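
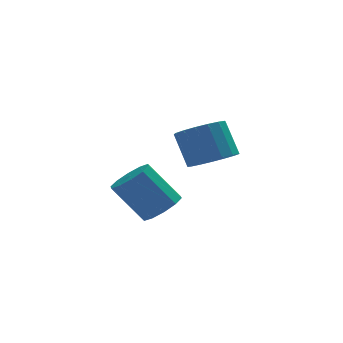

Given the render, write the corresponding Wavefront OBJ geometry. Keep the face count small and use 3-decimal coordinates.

v 1.77 0.673 1.722
v 2.32 0.004 2.242
v 1.959 0.778 3.618
v 1.41 1.447 3.098
v 2.637 0.351 2.129
v 2.276 1.126 3.506
v 2.755 0.772 1.923
v 2.394 1.547 3.3
v 2.647 1.171 1.671
v 2.287 1.945 3.048
v 2.339 1.455 1.431
v 1.979 2.229 2.807
v 1.901 1.56 1.257
v 1.54 2.334 2.633
v 1.432 1.462 1.189
v 1.072 2.236 2.566
v 1.041 1.183 1.244
v 0.681 1.957 2.621
v 0.817 0.787 1.408
v 0.457 1.561 2.785
v 0.811 0.365 1.644
v 0.451 1.14 3.02
v 1.025 0.014 1.898
v 0.665 0.788 3.274
v 1.41 -0.187 2.111
v 1.05 0.588 3.488
v 1.877 -0.19 2.235
v 1.517 0.584 3.612
v -0.795 -2.818 1.073
v -0.103 -2.504 1.475
v -1.152 -2.029 2.91
v -1.845 -2.342 2.507
v -0.318 -2.112 1.188
v -1.367 -1.636 2.623
v -0.715 -1.989 0.857
v -1.764 -1.514 2.292
v -1.143 -2.183 0.608
v -2.192 -1.707 2.043
v -1.438 -2.619 0.537
v -2.487 -2.143 1.972
v -1.488 -3.131 0.67
v -2.537 -2.656 2.105
v -1.273 -3.524 0.957
v -2.322 -3.048 2.392
v -0.876 -3.646 1.288
v -1.925 -3.171 2.723
v -0.448 -3.453 1.537
v -1.497 -2.977 2.972
v -0.153 -3.017 1.608
v -1.202 -2.541 3.043
f 2 1 5
f 2 5 3
f 3 5 6
f 3 6 4
f 5 1 7
f 5 7 6
f 6 7 8
f 6 8 4
f 7 1 9
f 7 9 8
f 8 9 10
f 8 10 4
f 9 1 11
f 9 11 10
f 10 11 12
f 10 12 4
f 11 1 13
f 11 13 12
f 12 13 14
f 12 14 4
f 13 1 15
f 13 15 14
f 14 15 16
f 14 16 4
f 15 1 17
f 15 17 16
f 16 17 18
f 16 18 4
f 17 1 19
f 17 19 18
f 18 19 20
f 18 20 4
f 19 1 21
f 19 21 20
f 20 21 22
f 20 22 4
f 21 1 23
f 21 23 22
f 22 23 24
f 22 24 4
f 23 1 25
f 23 25 24
f 24 25 26
f 24 26 4
f 25 1 27
f 25 27 26
f 26 27 28
f 26 28 4
f 27 1 2
f 27 2 28
f 28 2 3
f 28 3 4
f 30 29 33
f 30 33 31
f 31 33 34
f 31 34 32
f 33 29 35
f 33 35 34
f 34 35 36
f 34 36 32
f 35 29 37
f 35 37 36
f 36 37 38
f 36 38 32
f 37 29 39
f 37 39 38
f 38 39 40
f 38 40 32
f 39 29 41
f 39 41 40
f 40 41 42
f 40 42 32
f 41 29 43
f 41 43 42
f 42 43 44
f 42 44 32
f 43 29 45
f 43 45 44
f 44 45 46
f 44 46 32
f 45 29 47
f 45 47 46
f 46 47 48
f 46 48 32
f 47 29 49
f 47 49 48
f 48 49 50
f 48 50 32
f 49 29 30
f 49 30 50
f 50 30 31
f 50 31 32



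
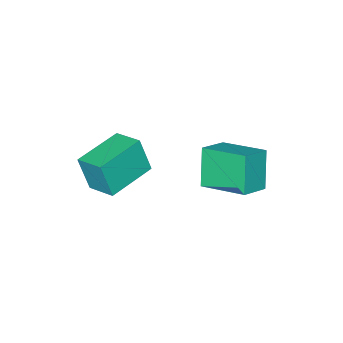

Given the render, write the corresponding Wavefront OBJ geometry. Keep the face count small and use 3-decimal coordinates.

v -2.318 -2.411 1.489
v -2.143 -2.862 3.087
v -2.274 -1.111 1.851
v -2.099 -1.562 3.449
v -0.161 -2.418 1.251
v 0.014 -2.869 2.849
v -0.117 -1.118 1.613
v 0.058 -1.569 3.211
v -3.394 1.574 2.065
v -4.034 1.039 3.659
v -3.665 3.531 2.613
v -4.306 2.996 4.207
v -2.154 1.604 2.573
v -2.795 1.069 4.167
v -2.426 3.561 3.121
v -3.066 3.026 4.715
f 2 4 1
f 5 2 1
f 1 4 3
f 3 5 1
f 2 8 4
f 6 2 5
f 6 8 2
f 4 8 3
f 7 5 3
f 3 8 7
f 7 6 5
f 8 6 7
f 10 12 9
f 13 10 9
f 9 12 11
f 11 13 9
f 10 16 12
f 14 10 13
f 14 16 10
f 12 16 11
f 15 13 11
f 11 16 15
f 15 14 13
f 16 14 15



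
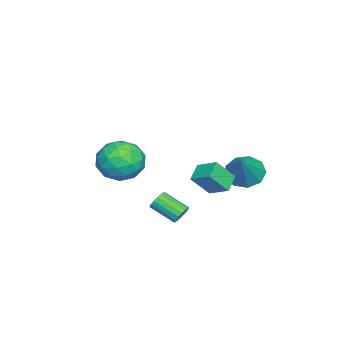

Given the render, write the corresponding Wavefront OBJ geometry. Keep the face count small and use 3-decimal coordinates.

v 2.636 1.275 -1.302
v 2.998 2.217 -0.795
v 3.472 1.192 -1.746
v 3.834 2.135 -1.239
v 3.106 0.545 -0.281
v 3.468 1.488 0.226
v 3.942 0.463 -0.725
v 4.304 1.405 -0.218
v -2.551 1.31 -3.536
v -1.868 0.933 -4.144
v -1.129 1.45 -2.024
v -1.877 1.608 -4.197
v -2.202 2.144 -3.941
v -2.691 2.29 -3.495
v -3.113 1.978 -3.068
v -3.273 1.353 -2.86
v -3.095 0.709 -2.968
v -2.663 0.346 -3.342
v -2.178 0.434 -3.806
v 2.985 -0.201 -3.609
v 3.484 -0.206 -3.43
v 3.233 -1.405 -2.771
v 2.735 -1.399 -2.951
v 3.356 -0.081 -3.25
v 3.105 -1.279 -2.591
v 3.143 0.017 -3.153
v 2.893 -1.181 -2.494
v 2.894 0.065 -3.16
v 2.644 -1.133 -2.501
v 2.666 0.052 -3.27
v 2.415 -1.146 -2.612
v 2.511 -0.019 -3.458
v 2.261 -1.217 -2.8
v 2.465 -0.131 -3.681
v 2.214 -1.329 -3.022
v 2.538 -0.26 -3.887
v 2.287 -1.458 -3.228
v 2.713 -0.375 -4.029
v 2.463 -1.573 -3.371
v 2.951 -0.45 -4.076
v 2.7 -1.648 -3.417
v 3.197 -0.468 -4.015
v 2.946 -1.666 -3.357
v 3.394 -0.425 -3.862
v 3.143 -1.623 -3.203
v 3.498 -0.331 -3.65
v 3.247 -1.529 -2.992
v 0.734 -2.629 -1.832
v 1.934 -2.485 -1.669
v 0.886 -4.515 -1.271
v 2.086 -4.371 -1.108
v 1.297 -3.817 -0.36
v 1.204 -2.651 -0.707
v 1.616 -4.349 -2.233
v 1.523 -3.183 -2.58
v 2.479 -3.547 -1.917
v 2.282 -3.219 -0.759
v 0.538 -3.781 -2.181
v 0.341 -3.453 -1.023
v 1.321 -2.391 -1.8
v 1.499 -4.609 -1.14
v 1.036 -4.283 -0.7
v 1.741 -4.198 -0.605
v 0.892 -2.489 -1.234
v 1.597 -2.404 -1.138
v 1.223 -3.187 -0.369
v 1.223 -4.596 -1.802
v 1.928 -4.511 -1.706
v 1.079 -2.802 -2.335
v 1.784 -2.717 -2.24
v 1.597 -3.813 -2.571
v 2.347 -2.931 -1.85
v 2.436 -4.04 -1.52
v 2.16 -4.027 -2.182
v 2.105 -3.342 -2.385
v 2.231 -2.738 -1.169
v 2.32 -3.846 -0.839
v 1.857 -3.521 -0.4
v 1.802 -2.836 -0.603
v 2.551 -3.362 -1.315
v 0.5 -3.154 -2.101
v 0.589 -4.262 -1.771
v 1.018 -4.164 -2.337
v 0.963 -3.479 -2.54
v 0.384 -2.96 -1.42
v 0.473 -4.069 -1.09
v 0.715 -3.658 -0.555
v 0.66 -2.973 -0.758
v 0.269 -3.638 -1.625
f 2 4 1
f 5 2 1
f 1 4 3
f 3 5 1
f 2 8 4
f 6 2 5
f 6 8 2
f 4 8 3
f 7 5 3
f 3 8 7
f 7 6 5
f 8 6 7
f 10 9 12
f 10 12 11
f 12 9 13
f 12 13 11
f 13 9 14
f 13 14 11
f 14 9 15
f 14 15 11
f 15 9 16
f 15 16 11
f 16 9 17
f 16 17 11
f 17 9 18
f 17 18 11
f 18 9 19
f 18 19 11
f 19 9 10
f 19 10 11
f 21 20 24
f 21 24 22
f 22 24 25
f 22 25 23
f 24 20 26
f 24 26 25
f 25 26 27
f 25 27 23
f 26 20 28
f 26 28 27
f 27 28 29
f 27 29 23
f 28 20 30
f 28 30 29
f 29 30 31
f 29 31 23
f 30 20 32
f 30 32 31
f 31 32 33
f 31 33 23
f 32 20 34
f 32 34 33
f 33 34 35
f 33 35 23
f 34 20 36
f 34 36 35
f 35 36 37
f 35 37 23
f 36 20 38
f 36 38 37
f 37 38 39
f 37 39 23
f 38 20 40
f 38 40 39
f 39 40 41
f 39 41 23
f 40 20 42
f 40 42 41
f 41 42 43
f 41 43 23
f 42 20 44
f 42 44 43
f 43 44 45
f 43 45 23
f 44 20 46
f 44 46 45
f 45 46 47
f 45 47 23
f 46 20 21
f 46 21 47
f 47 21 22
f 47 22 23
f 48 85 64
f 85 59 88
f 64 88 53
f 85 88 64
f 48 64 60
f 64 53 65
f 60 65 49
f 64 65 60
f 48 60 69
f 60 49 70
f 69 70 55
f 60 70 69
f 48 69 81
f 69 55 84
f 81 84 58
f 69 84 81
f 48 81 85
f 81 58 89
f 85 89 59
f 81 89 85
f 49 65 76
f 65 53 79
f 76 79 57
f 65 79 76
f 53 88 66
f 88 59 87
f 66 87 52
f 88 87 66
f 59 89 86
f 89 58 82
f 86 82 50
f 89 82 86
f 58 84 83
f 84 55 71
f 83 71 54
f 84 71 83
f 55 70 75
f 70 49 72
f 75 72 56
f 70 72 75
f 51 77 63
f 77 57 78
f 63 78 52
f 77 78 63
f 51 63 61
f 63 52 62
f 61 62 50
f 63 62 61
f 51 61 68
f 61 50 67
f 68 67 54
f 61 67 68
f 51 68 73
f 68 54 74
f 73 74 56
f 68 74 73
f 51 73 77
f 73 56 80
f 77 80 57
f 73 80 77
f 52 78 66
f 78 57 79
f 66 79 53
f 78 79 66
f 50 62 86
f 62 52 87
f 86 87 59
f 62 87 86
f 54 67 83
f 67 50 82
f 83 82 58
f 67 82 83
f 56 74 75
f 74 54 71
f 75 71 55
f 74 71 75
f 57 80 76
f 80 56 72
f 76 72 49
f 80 72 76



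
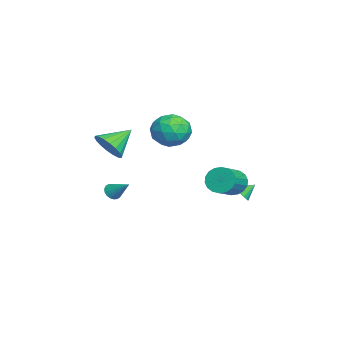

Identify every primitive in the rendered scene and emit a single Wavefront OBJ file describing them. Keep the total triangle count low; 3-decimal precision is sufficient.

v -0.872 3.398 -2.136
v -0.349 3.717 -2.32
v -1.128 4.182 -1.504
v -0.545 3.804 -2.508
v -0.806 3.81 -2.621
v -1.08 3.734 -2.639
v -1.313 3.592 -2.557
v -1.458 3.412 -2.392
v -1.488 3.228 -2.176
v -1.395 3.078 -1.952
v -1.199 2.992 -1.765
v -0.937 2.985 -1.651
v -0.663 3.061 -1.633
v -0.431 3.203 -1.715
v -0.285 3.383 -1.881
v -0.256 3.567 -2.097
v -3.631 -4.09 -3.308
v -3.114 -4.214 -3.606
v -2.849 -3.07 -2.372
v -3.216 -4.005 -3.747
v -3.401 -3.814 -3.801
v -3.631 -3.677 -3.758
v -3.861 -3.622 -3.625
v -4.046 -3.659 -3.43
v -4.149 -3.782 -3.21
v -4.149 -3.966 -3.01
v -4.047 -4.174 -2.869
v -3.862 -4.365 -2.815
v -3.632 -4.502 -2.859
v -3.401 -4.557 -2.992
v -3.216 -4.52 -3.187
v -3.114 -4.397 -3.406
v 3.957 -3.618 3.271
v 4.242 -4.11 4.142
v 3.063 -2.442 4.229
v 4.582 -3.802 4.082
v 4.799 -3.458 3.861
v 4.848 -3.145 3.523
v 4.722 -2.926 3.136
v 4.443 -2.844 2.775
v 4.069 -2.915 2.513
v 3.672 -3.125 2.401
v 3.332 -3.433 2.461
v 3.115 -3.778 2.682
v 3.065 -4.09 3.019
v 3.192 -4.31 3.407
v 3.471 -4.392 3.767
v 3.845 -4.32 4.03
v 0.527 0.28 3.865
v 1.683 0.581 4.109
v 1.137 -1.421 3.071
v 2.293 -1.12 3.315
v 1.527 -1.383 4.226
v 1.15 -0.332 4.717
v 1.67 -0.508 2.463
v 1.293 0.543 2.954
v 2.39 0.094 3.242
v 2.301 -0.446 4.332
v 0.519 -0.394 2.848
v 0.43 -0.934 3.938
v 1.051 0.58 4.057
v 1.769 -1.42 3.123
v 1.318 -1.574 3.659
v 1.998 -1.397 3.802
v 0.738 0.043 4.414
v 1.417 0.22 4.557
v 1.326 -0.934 4.626
v 1.403 -1.06 2.623
v 2.082 -0.883 2.766
v 0.822 0.557 3.378
v 1.502 0.734 3.521
v 1.494 0.094 2.554
v 2.146 0.471 3.69
v 2.505 -0.529 3.224
v 2.139 -0.17 2.723
v 1.917 0.448 3.011
v 2.094 0.153 4.331
v 2.453 -0.847 3.864
v 2.003 -1.001 4.4
v 1.781 -0.384 4.688
v 2.51 -0.133 3.822
v 0.367 0.007 3.316
v 0.726 -0.993 2.849
v 1.039 -0.456 2.492
v 0.817 0.161 2.78
v 0.315 -0.311 3.956
v 0.674 -1.311 3.49
v 0.903 -1.288 4.169
v 0.681 -0.67 4.457
v 0.31 -0.707 3.358
v 3.177 2.996 0.467
v 3.666 3.314 -0.206
v 5.131 2.681 0.56
v 4.643 2.364 1.233
v 3.663 3.616 0.051
v 5.128 2.983 0.816
v 3.563 3.795 0.39
v 5.028 3.162 1.155
v 3.387 3.816 0.744
v 4.852 3.183 1.51
v 3.169 3.675 1.043
v 4.634 3.042 1.809
v 2.953 3.399 1.229
v 4.419 2.766 1.994
v 2.782 3.044 1.263
v 4.247 2.411 2.029
v 2.689 2.679 1.14
v 4.154 2.046 1.906
v 2.692 2.377 0.884
v 4.157 1.744 1.649
v 2.792 2.198 0.545
v 4.257 1.565 1.31
v 2.968 2.177 0.19
v 4.433 1.544 0.956
v 3.186 2.318 -0.109
v 4.651 1.685 0.657
v 3.401 2.594 -0.294
v 4.867 1.961 0.471
v 3.573 2.949 -0.329
v 5.038 2.316 0.437
f 2 1 4
f 2 4 3
f 4 1 5
f 4 5 3
f 5 1 6
f 5 6 3
f 6 1 7
f 6 7 3
f 7 1 8
f 7 8 3
f 8 1 9
f 8 9 3
f 9 1 10
f 9 10 3
f 10 1 11
f 10 11 3
f 11 1 12
f 11 12 3
f 12 1 13
f 12 13 3
f 13 1 14
f 13 14 3
f 14 1 15
f 14 15 3
f 15 1 16
f 15 16 3
f 16 1 2
f 16 2 3
f 18 17 20
f 18 20 19
f 20 17 21
f 20 21 19
f 21 17 22
f 21 22 19
f 22 17 23
f 22 23 19
f 23 17 24
f 23 24 19
f 24 17 25
f 24 25 19
f 25 17 26
f 25 26 19
f 26 17 27
f 26 27 19
f 27 17 28
f 27 28 19
f 28 17 29
f 28 29 19
f 29 17 30
f 29 30 19
f 30 17 31
f 30 31 19
f 31 17 32
f 31 32 19
f 32 17 18
f 32 18 19
f 34 33 36
f 34 36 35
f 36 33 37
f 36 37 35
f 37 33 38
f 37 38 35
f 38 33 39
f 38 39 35
f 39 33 40
f 39 40 35
f 40 33 41
f 40 41 35
f 41 33 42
f 41 42 35
f 42 33 43
f 42 43 35
f 43 33 44
f 43 44 35
f 44 33 45
f 44 45 35
f 45 33 46
f 45 46 35
f 46 33 47
f 46 47 35
f 47 33 48
f 47 48 35
f 48 33 34
f 48 34 35
f 49 86 65
f 86 60 89
f 65 89 54
f 86 89 65
f 49 65 61
f 65 54 66
f 61 66 50
f 65 66 61
f 49 61 70
f 61 50 71
f 70 71 56
f 61 71 70
f 49 70 82
f 70 56 85
f 82 85 59
f 70 85 82
f 49 82 86
f 82 59 90
f 86 90 60
f 82 90 86
f 50 66 77
f 66 54 80
f 77 80 58
f 66 80 77
f 54 89 67
f 89 60 88
f 67 88 53
f 89 88 67
f 60 90 87
f 90 59 83
f 87 83 51
f 90 83 87
f 59 85 84
f 85 56 72
f 84 72 55
f 85 72 84
f 56 71 76
f 71 50 73
f 76 73 57
f 71 73 76
f 52 78 64
f 78 58 79
f 64 79 53
f 78 79 64
f 52 64 62
f 64 53 63
f 62 63 51
f 64 63 62
f 52 62 69
f 62 51 68
f 69 68 55
f 62 68 69
f 52 69 74
f 69 55 75
f 74 75 57
f 69 75 74
f 52 74 78
f 74 57 81
f 78 81 58
f 74 81 78
f 53 79 67
f 79 58 80
f 67 80 54
f 79 80 67
f 51 63 87
f 63 53 88
f 87 88 60
f 63 88 87
f 55 68 84
f 68 51 83
f 84 83 59
f 68 83 84
f 57 75 76
f 75 55 72
f 76 72 56
f 75 72 76
f 58 81 77
f 81 57 73
f 77 73 50
f 81 73 77
f 92 91 95
f 92 95 93
f 93 95 96
f 93 96 94
f 95 91 97
f 95 97 96
f 96 97 98
f 96 98 94
f 97 91 99
f 97 99 98
f 98 99 100
f 98 100 94
f 99 91 101
f 99 101 100
f 100 101 102
f 100 102 94
f 101 91 103
f 101 103 102
f 102 103 104
f 102 104 94
f 103 91 105
f 103 105 104
f 104 105 106
f 104 106 94
f 105 91 107
f 105 107 106
f 106 107 108
f 106 108 94
f 107 91 109
f 107 109 108
f 108 109 110
f 108 110 94
f 109 91 111
f 109 111 110
f 110 111 112
f 110 112 94
f 111 91 113
f 111 113 112
f 112 113 114
f 112 114 94
f 113 91 115
f 113 115 114
f 114 115 116
f 114 116 94
f 115 91 117
f 115 117 116
f 116 117 118
f 116 118 94
f 117 91 119
f 117 119 118
f 118 119 120
f 118 120 94
f 119 91 92
f 119 92 120
f 120 92 93
f 120 93 94



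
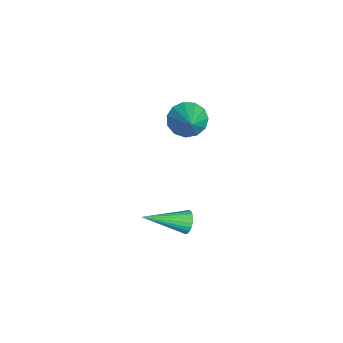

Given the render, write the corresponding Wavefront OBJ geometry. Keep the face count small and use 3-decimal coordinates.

v -2.275 -1.091 -1.903
v -1.734 -1.22 -2.635
v -0.905 -1.049 -0.897
v -1.788 -0.707 -2.582
v -1.997 -0.316 -2.314
v -2.294 -0.171 -1.914
v -2.585 -0.318 -1.512
v -2.778 -0.71 -1.233
v -2.811 -1.223 -1.167
v -2.674 -1.694 -1.335
v -2.41 -1.974 -1.683
v -2.103 -1.973 -2.101
v -1.851 -1.691 -2.456
v 3.673 -1.64 -2.841
v 3.886 -1.435 -2.353
v 3.827 -3.52 -2.119
v 3.668 -1.436 -2.308
v 3.451 -1.468 -2.345
v 3.268 -1.526 -2.457
v 3.146 -1.601 -2.627
v 3.105 -1.682 -2.83
v 3.15 -1.757 -3.035
v 3.275 -1.814 -3.21
v 3.461 -1.844 -3.328
v 3.679 -1.843 -3.373
v 3.896 -1.812 -3.336
v 4.079 -1.754 -3.225
v 4.2 -1.679 -3.054
v 4.242 -1.597 -2.851
v 4.196 -1.523 -2.647
v 4.071 -1.466 -2.472
f 2 1 4
f 2 4 3
f 4 1 5
f 4 5 3
f 5 1 6
f 5 6 3
f 6 1 7
f 6 7 3
f 7 1 8
f 7 8 3
f 8 1 9
f 8 9 3
f 9 1 10
f 9 10 3
f 10 1 11
f 10 11 3
f 11 1 12
f 11 12 3
f 12 1 13
f 12 13 3
f 13 1 2
f 13 2 3
f 15 14 17
f 15 17 16
f 17 14 18
f 17 18 16
f 18 14 19
f 18 19 16
f 19 14 20
f 19 20 16
f 20 14 21
f 20 21 16
f 21 14 22
f 21 22 16
f 22 14 23
f 22 23 16
f 23 14 24
f 23 24 16
f 24 14 25
f 24 25 16
f 25 14 26
f 25 26 16
f 26 14 27
f 26 27 16
f 27 14 28
f 27 28 16
f 28 14 29
f 28 29 16
f 29 14 30
f 29 30 16
f 30 14 31
f 30 31 16
f 31 14 15
f 31 15 16



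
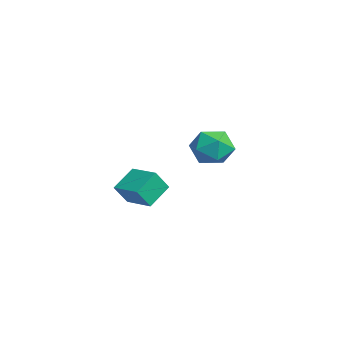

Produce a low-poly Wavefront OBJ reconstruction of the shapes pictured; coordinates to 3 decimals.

v 2.854 -2.046 -3.305
v 3.032 -2.577 -2.477
v 2.297 -1.228 -2.662
v 2.475 -1.759 -1.833
v 3.925 -1.441 -3.147
v 4.103 -1.972 -2.318
v 3.368 -0.623 -2.503
v 3.546 -1.154 -1.675
v -1.168 2.652 -3.381
v -0.423 2.218 -2.92
v -2.137 2.242 -2.2
v -1.392 1.808 -1.739
v -1.414 2.782 -1.824
v -0.815 3.035 -2.554
v -1.745 1.425 -2.566
v -1.146 1.678 -3.296
v -0.779 1.46 -2.416
v -0.575 2.299 -1.958
v -1.985 2.161 -3.162
v -1.781 3 -2.704
f 2 4 1
f 5 2 1
f 1 4 3
f 3 5 1
f 2 8 4
f 6 2 5
f 6 8 2
f 4 8 3
f 7 5 3
f 3 8 7
f 7 6 5
f 8 6 7
f 9 20 14
f 9 14 10
f 9 10 16
f 9 16 19
f 9 19 20
f 10 14 18
f 14 20 13
f 20 19 11
f 19 16 15
f 16 10 17
f 12 18 13
f 12 13 11
f 12 11 15
f 12 15 17
f 12 17 18
f 13 18 14
f 11 13 20
f 15 11 19
f 17 15 16
f 18 17 10



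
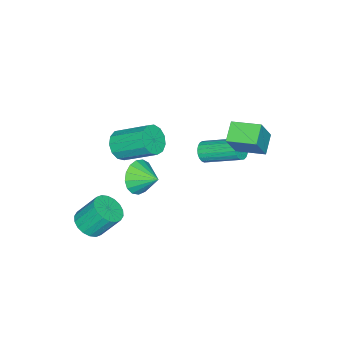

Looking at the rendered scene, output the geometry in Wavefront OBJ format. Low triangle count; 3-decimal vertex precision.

v 1.551 -2.91 2.787
v 1.823 -3.324 3.478
v 1.601 -1.624 4.584
v 1.329 -1.21 3.893
v 2.212 -3.138 3.27
v 1.99 -1.438 4.376
v 2.392 -2.88 2.909
v 2.17 -1.18 4.015
v 2.304 -2.631 2.509
v 2.082 -0.931 3.615
v 1.978 -2.471 2.198
v 1.756 -0.771 3.303
v 1.516 -2.45 2.073
v 1.294 -0.75 3.179
v 1.065 -2.575 2.175
v 0.843 -0.876 3.281
v 0.768 -2.807 2.472
v 0.546 -1.107 3.577
v 0.72 -3.071 2.868
v 0.498 -1.371 3.974
v 0.936 -3.284 3.239
v 0.714 -1.584 4.345
v 1.347 -3.378 3.466
v 1.125 -1.679 4.572
v 2.847 -4.018 -2.957
v 3.692 -3.804 -2.839
v 3.278 -2.907 -1.505
v 2.433 -3.122 -1.623
v 3.561 -3.517 -3.073
v 3.147 -2.62 -1.738
v 3.288 -3.33 -3.283
v 2.875 -2.434 -1.949
v 2.928 -3.28 -3.428
v 2.515 -2.383 -2.094
v 2.552 -3.375 -3.481
v 2.139 -2.479 -2.147
v 2.234 -3.598 -3.429
v 1.821 -2.702 -2.095
v 2.038 -3.905 -3.284
v 1.624 -3.008 -1.95
v 2.002 -4.233 -3.075
v 1.588 -3.336 -1.741
v 2.133 -4.52 -2.842
v 1.719 -3.623 -1.507
v 2.405 -4.706 -2.631
v 1.992 -3.81 -1.297
v 2.765 -4.757 -2.486
v 2.352 -3.86 -1.152
v 3.141 -4.661 -2.433
v 2.728 -3.765 -1.099
v 3.459 -4.438 -2.485
v 3.046 -3.542 -1.151
v 3.656 -4.132 -2.63
v 3.242 -3.235 -1.296
v -3.216 -1.117 -0.851
v -3.012 -0.831 -1.373
v -3.341 1.084 -0.452
v -3.544 0.797 0.071
v -3.269 -0.853 -1.42
v -3.598 1.062 -0.499
v -3.517 -0.92 -1.368
v -3.845 0.994 -0.447
v -3.712 -1.022 -1.226
v -4.041 0.893 -0.305
v -3.822 -1.14 -1.02
v -4.151 0.775 -0.099
v -3.827 -1.254 -0.784
v -4.156 0.66 0.137
v -3.726 -1.345 -0.56
v -4.055 0.57 0.361
v -3.537 -1.396 -0.386
v -3.866 0.519 0.535
v -3.293 -1.399 -0.292
v -3.621 0.516 0.629
v -3.035 -1.353 -0.295
v -3.363 0.561 0.626
v -2.808 -1.267 -0.394
v -3.136 0.648 0.527
v -2.652 -1.155 -0.572
v -2.98 0.76 0.349
v -2.593 -1.036 -0.798
v -2.922 0.879 0.123
v -2.642 -0.931 -1.033
v -2.971 0.984 -0.112
v -2.79 -0.859 -1.237
v -3.119 1.056 -0.316
v -0.58 -3.283 -1.788
v -0.043 -2.983 -2.614
v -0.48 -2.097 -1.292
v -0.511 -2.891 -2.738
v -0.995 -2.889 -2.645
v -1.384 -2.977 -2.355
v -1.589 -3.136 -1.936
v -1.563 -3.328 -1.483
v -1.312 -3.51 -1.099
v -0.893 -3.639 -0.874
v -0.403 -3.688 -0.858
v 0.047 -3.643 -1.055
v 0.353 -3.516 -1.42
v 0.445 -3.336 -1.87
v 0.302 -3.144 -2.301
v -1.901 1.386 1.587
v -2.897 1.097 2.151
v -2.188 2.867 1.84
v -3.184 2.578 2.403
v -1.056 1.302 3.037
v -2.052 1.013 3.6
v -1.343 2.783 3.289
v -2.339 2.494 3.853
f 2 1 5
f 2 5 3
f 3 5 6
f 3 6 4
f 5 1 7
f 5 7 6
f 6 7 8
f 6 8 4
f 7 1 9
f 7 9 8
f 8 9 10
f 8 10 4
f 9 1 11
f 9 11 10
f 10 11 12
f 10 12 4
f 11 1 13
f 11 13 12
f 12 13 14
f 12 14 4
f 13 1 15
f 13 15 14
f 14 15 16
f 14 16 4
f 15 1 17
f 15 17 16
f 16 17 18
f 16 18 4
f 17 1 19
f 17 19 18
f 18 19 20
f 18 20 4
f 19 1 21
f 19 21 20
f 20 21 22
f 20 22 4
f 21 1 23
f 21 23 22
f 22 23 24
f 22 24 4
f 23 1 2
f 23 2 24
f 24 2 3
f 24 3 4
f 26 25 29
f 26 29 27
f 27 29 30
f 27 30 28
f 29 25 31
f 29 31 30
f 30 31 32
f 30 32 28
f 31 25 33
f 31 33 32
f 32 33 34
f 32 34 28
f 33 25 35
f 33 35 34
f 34 35 36
f 34 36 28
f 35 25 37
f 35 37 36
f 36 37 38
f 36 38 28
f 37 25 39
f 37 39 38
f 38 39 40
f 38 40 28
f 39 25 41
f 39 41 40
f 40 41 42
f 40 42 28
f 41 25 43
f 41 43 42
f 42 43 44
f 42 44 28
f 43 25 45
f 43 45 44
f 44 45 46
f 44 46 28
f 45 25 47
f 45 47 46
f 46 47 48
f 46 48 28
f 47 25 49
f 47 49 48
f 48 49 50
f 48 50 28
f 49 25 51
f 49 51 50
f 50 51 52
f 50 52 28
f 51 25 53
f 51 53 52
f 52 53 54
f 52 54 28
f 53 25 26
f 53 26 54
f 54 26 27
f 54 27 28
f 56 55 59
f 56 59 57
f 57 59 60
f 57 60 58
f 59 55 61
f 59 61 60
f 60 61 62
f 60 62 58
f 61 55 63
f 61 63 62
f 62 63 64
f 62 64 58
f 63 55 65
f 63 65 64
f 64 65 66
f 64 66 58
f 65 55 67
f 65 67 66
f 66 67 68
f 66 68 58
f 67 55 69
f 67 69 68
f 68 69 70
f 68 70 58
f 69 55 71
f 69 71 70
f 70 71 72
f 70 72 58
f 71 55 73
f 71 73 72
f 72 73 74
f 72 74 58
f 73 55 75
f 73 75 74
f 74 75 76
f 74 76 58
f 75 55 77
f 75 77 76
f 76 77 78
f 76 78 58
f 77 55 79
f 77 79 78
f 78 79 80
f 78 80 58
f 79 55 81
f 79 81 80
f 80 81 82
f 80 82 58
f 81 55 83
f 81 83 82
f 82 83 84
f 82 84 58
f 83 55 85
f 83 85 84
f 84 85 86
f 84 86 58
f 85 55 56
f 85 56 86
f 86 56 57
f 86 57 58
f 88 87 90
f 88 90 89
f 90 87 91
f 90 91 89
f 91 87 92
f 91 92 89
f 92 87 93
f 92 93 89
f 93 87 94
f 93 94 89
f 94 87 95
f 94 95 89
f 95 87 96
f 95 96 89
f 96 87 97
f 96 97 89
f 97 87 98
f 97 98 89
f 98 87 99
f 98 99 89
f 99 87 100
f 99 100 89
f 100 87 101
f 100 101 89
f 101 87 88
f 101 88 89
f 103 105 102
f 106 103 102
f 102 105 104
f 104 106 102
f 103 109 105
f 107 103 106
f 107 109 103
f 105 109 104
f 108 106 104
f 104 109 108
f 108 107 106
f 109 107 108



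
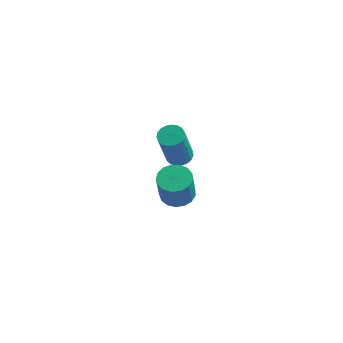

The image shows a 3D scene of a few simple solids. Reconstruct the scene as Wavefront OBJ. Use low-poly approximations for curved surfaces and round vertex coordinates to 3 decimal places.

v -0.513 2.238 -1.989
v -0.2 1.732 -2.125
v -0.354 1.117 -0.186
v -0.667 1.622 -0.051
v -0.015 1.893 -2.059
v -0.169 1.277 -0.12
v 0.084 2.113 -1.982
v -0.07 1.498 -0.043
v 0.08 2.355 -1.905
v -0.074 1.74 0.034
v -0.027 2.576 -1.843
v -0.181 1.961 0.096
v -0.218 2.739 -1.807
v -0.372 2.124 0.132
v -0.46 2.816 -1.802
v -0.614 2.2 0.137
v -0.711 2.792 -1.829
v -0.865 2.177 0.11
v -0.928 2.672 -1.884
v -1.082 2.057 0.054
v -1.073 2.478 -1.958
v -1.227 1.862 -0.019
v -1.121 2.241 -2.037
v -1.275 1.626 -0.098
v -1.064 2.004 -2.107
v -1.218 1.389 -0.168
v -0.912 1.808 -2.158
v -1.066 1.193 -0.219
v -0.691 1.686 -2.179
v -0.845 1.07 -0.24
v -0.439 1.659 -2.167
v -0.593 1.044 -0.228
v 1.53 -3.061 1.304
v 2.226 -3.277 1.253
v 2.226 -3.594 2.585
v 1.53 -3.379 2.636
v 2.249 -2.937 1.333
v 2.249 -3.255 2.666
v 2.107 -2.627 1.407
v 2.107 -2.944 2.74
v 1.834 -2.416 1.457
v 1.833 -2.733 2.79
v 1.49 -2.352 1.472
v 1.49 -2.669 2.805
v 1.156 -2.452 1.449
v 1.156 -2.769 2.781
v 0.908 -2.691 1.392
v 0.907 -3.008 2.725
v 0.802 -3.014 1.315
v 0.801 -3.332 2.647
v 0.863 -3.349 1.235
v 0.862 -3.666 2.568
v 1.077 -3.618 1.171
v 1.076 -3.935 2.504
v 1.394 -3.759 1.138
v 1.394 -4.076 2.47
v 1.743 -3.741 1.142
v 1.743 -4.058 2.475
v 2.043 -3.567 1.184
v 2.043 -3.884 2.516
f 2 1 5
f 2 5 3
f 3 5 6
f 3 6 4
f 5 1 7
f 5 7 6
f 6 7 8
f 6 8 4
f 7 1 9
f 7 9 8
f 8 9 10
f 8 10 4
f 9 1 11
f 9 11 10
f 10 11 12
f 10 12 4
f 11 1 13
f 11 13 12
f 12 13 14
f 12 14 4
f 13 1 15
f 13 15 14
f 14 15 16
f 14 16 4
f 15 1 17
f 15 17 16
f 16 17 18
f 16 18 4
f 17 1 19
f 17 19 18
f 18 19 20
f 18 20 4
f 19 1 21
f 19 21 20
f 20 21 22
f 20 22 4
f 21 1 23
f 21 23 22
f 22 23 24
f 22 24 4
f 23 1 25
f 23 25 24
f 24 25 26
f 24 26 4
f 25 1 27
f 25 27 26
f 26 27 28
f 26 28 4
f 27 1 29
f 27 29 28
f 28 29 30
f 28 30 4
f 29 1 31
f 29 31 30
f 30 31 32
f 30 32 4
f 31 1 2
f 31 2 32
f 32 2 3
f 32 3 4
f 34 33 37
f 34 37 35
f 35 37 38
f 35 38 36
f 37 33 39
f 37 39 38
f 38 39 40
f 38 40 36
f 39 33 41
f 39 41 40
f 40 41 42
f 40 42 36
f 41 33 43
f 41 43 42
f 42 43 44
f 42 44 36
f 43 33 45
f 43 45 44
f 44 45 46
f 44 46 36
f 45 33 47
f 45 47 46
f 46 47 48
f 46 48 36
f 47 33 49
f 47 49 48
f 48 49 50
f 48 50 36
f 49 33 51
f 49 51 50
f 50 51 52
f 50 52 36
f 51 33 53
f 51 53 52
f 52 53 54
f 52 54 36
f 53 33 55
f 53 55 54
f 54 55 56
f 54 56 36
f 55 33 57
f 55 57 56
f 56 57 58
f 56 58 36
f 57 33 59
f 57 59 58
f 58 59 60
f 58 60 36
f 59 33 34
f 59 34 60
f 60 34 35
f 60 35 36



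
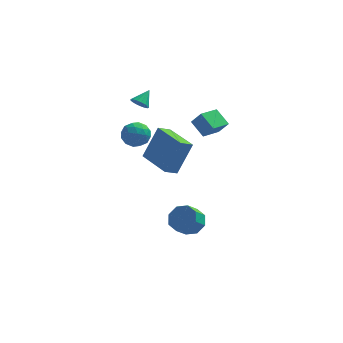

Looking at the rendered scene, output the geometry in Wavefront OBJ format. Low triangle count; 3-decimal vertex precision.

v 1.734 -0.64 -4.177
v 2.424 -0.585 -3.683
v 1.975 -1.184 -2.99
v 1.286 -1.24 -3.483
v 1.99 -0.116 -3.558
v 1.542 -0.716 -2.865
v 1.406 0.045 -3.796
v 0.958 -0.554 -3.103
v 1.015 -0.195 -4.256
v 0.566 -0.794 -3.563
v 1.045 -0.696 -4.67
v 0.596 -1.295 -3.977
v 1.478 -1.164 -4.795
v 1.03 -1.764 -4.102
v 2.062 -1.326 -4.557
v 1.614 -1.925 -3.864
v 2.454 -1.086 -4.097
v 2.005 -1.685 -3.404
v -1.178 2.465 2.695
v -0.781 2.543 2.323
v -0.722 3.155 3.325
v -0.963 2.722 2.258
v -1.194 2.842 2.294
v -1.422 2.876 2.422
v -1.594 2.816 2.612
v -1.67 2.676 2.821
v -1.634 2.487 3.001
v -1.494 2.293 3.111
v -1.281 2.139 3.125
v -1.045 2.06 3.041
v -0.839 2.073 2.878
v -0.711 2.176 2.672
v -0.69 2.346 2.472
v 0.542 -2.942 1.189
v 1.275 -2.377 2.951
v -0.7 -1.274 1.171
v 0.034 -0.708 2.932
v 1.126 -2.512 0.808
v 1.86 -1.946 2.569
v -0.115 -0.843 0.789
v 0.618 -0.278 2.551
v 2.3 -0.712 2.403
v 2.809 -0.931 3.151
v 1.653 -0.054 3.036
v 2.161 -0.272 3.784
v 3.039 0.232 2.176
v 3.547 0.014 2.924
v 2.391 0.891 2.809
v 2.9 0.672 3.557
v -1.594 -0.862 2.971
v -0.919 -0.888 3.418
v -1.121 -1.812 2.202
v -0.446 -1.838 2.649
v -1.148 -2.094 2.961
v -1.441 -1.507 3.436
v -0.599 -1.193 2.184
v -0.892 -0.606 2.659
v -0.305 -1.092 2.932
v -0.644 -1.649 3.412
v -1.396 -1.051 2.208
v -1.735 -1.608 2.688
v -1.298 -0.792 3.261
v -0.742 -1.908 2.359
v -1.155 -2.059 2.542
v -0.758 -2.074 2.804
v -1.604 -1.156 3.272
v -1.208 -1.171 3.535
v -1.343 -1.88 3.266
v -0.832 -1.529 2.085
v -0.436 -1.544 2.348
v -1.282 -0.626 2.816
v -0.885 -0.641 3.078
v -0.697 -0.82 2.354
v -0.54 -0.927 3.239
v -0.262 -1.485 2.787
v -0.352 -1.106 2.514
v -0.524 -0.761 2.793
v -0.74 -1.254 3.521
v -0.462 -1.813 3.069
v -0.874 -1.963 3.252
v -1.046 -1.618 3.531
v -0.379 -1.374 3.235
v -1.578 -0.887 2.551
v -1.3 -1.446 2.099
v -0.994 -1.082 2.089
v -1.166 -0.737 2.368
v -1.778 -1.215 2.833
v -1.5 -1.773 2.381
v -1.516 -1.939 2.827
v -1.688 -1.594 3.106
v -1.661 -1.326 2.385
f 2 1 5
f 2 5 3
f 3 5 6
f 3 6 4
f 5 1 7
f 5 7 6
f 6 7 8
f 6 8 4
f 7 1 9
f 7 9 8
f 8 9 10
f 8 10 4
f 9 1 11
f 9 11 10
f 10 11 12
f 10 12 4
f 11 1 13
f 11 13 12
f 12 13 14
f 12 14 4
f 13 1 15
f 13 15 14
f 14 15 16
f 14 16 4
f 15 1 17
f 15 17 16
f 16 17 18
f 16 18 4
f 17 1 2
f 17 2 18
f 18 2 3
f 18 3 4
f 20 19 22
f 20 22 21
f 22 19 23
f 22 23 21
f 23 19 24
f 23 24 21
f 24 19 25
f 24 25 21
f 25 19 26
f 25 26 21
f 26 19 27
f 26 27 21
f 27 19 28
f 27 28 21
f 28 19 29
f 28 29 21
f 29 19 30
f 29 30 21
f 30 19 31
f 30 31 21
f 31 19 32
f 31 32 21
f 32 19 33
f 32 33 21
f 33 19 20
f 33 20 21
f 35 37 34
f 38 35 34
f 34 37 36
f 36 38 34
f 35 41 37
f 39 35 38
f 39 41 35
f 37 41 36
f 40 38 36
f 36 41 40
f 40 39 38
f 41 39 40
f 43 45 42
f 46 43 42
f 42 45 44
f 44 46 42
f 43 49 45
f 47 43 46
f 47 49 43
f 45 49 44
f 48 46 44
f 44 49 48
f 48 47 46
f 49 47 48
f 50 87 66
f 87 61 90
f 66 90 55
f 87 90 66
f 50 66 62
f 66 55 67
f 62 67 51
f 66 67 62
f 50 62 71
f 62 51 72
f 71 72 57
f 62 72 71
f 50 71 83
f 71 57 86
f 83 86 60
f 71 86 83
f 50 83 87
f 83 60 91
f 87 91 61
f 83 91 87
f 51 67 78
f 67 55 81
f 78 81 59
f 67 81 78
f 55 90 68
f 90 61 89
f 68 89 54
f 90 89 68
f 61 91 88
f 91 60 84
f 88 84 52
f 91 84 88
f 60 86 85
f 86 57 73
f 85 73 56
f 86 73 85
f 57 72 77
f 72 51 74
f 77 74 58
f 72 74 77
f 53 79 65
f 79 59 80
f 65 80 54
f 79 80 65
f 53 65 63
f 65 54 64
f 63 64 52
f 65 64 63
f 53 63 70
f 63 52 69
f 70 69 56
f 63 69 70
f 53 70 75
f 70 56 76
f 75 76 58
f 70 76 75
f 53 75 79
f 75 58 82
f 79 82 59
f 75 82 79
f 54 80 68
f 80 59 81
f 68 81 55
f 80 81 68
f 52 64 88
f 64 54 89
f 88 89 61
f 64 89 88
f 56 69 85
f 69 52 84
f 85 84 60
f 69 84 85
f 58 76 77
f 76 56 73
f 77 73 57
f 76 73 77
f 59 82 78
f 82 58 74
f 78 74 51
f 82 74 78



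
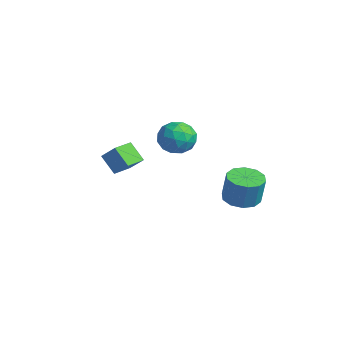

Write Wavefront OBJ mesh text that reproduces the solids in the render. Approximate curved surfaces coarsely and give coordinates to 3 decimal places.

v 1.184 2.367 -0.101
v 1.805 3.131 -0.275
v 2.198 3.177 1.327
v 1.576 2.413 1.501
v 1.247 3.364 -0.145
v 1.64 3.41 1.457
v 0.666 3.216 0.002
v 1.058 3.262 1.604
v 0.282 2.744 0.109
v 0.674 2.79 1.711
v 0.242 2.128 0.137
v 0.635 2.174 1.739
v 0.562 1.603 0.073
v 0.955 1.649 1.675
v 1.12 1.37 -0.057
v 1.513 1.416 1.545
v 1.702 1.518 -0.204
v 2.094 1.564 1.398
v 2.086 1.99 -0.311
v 2.478 2.036 1.291
v 2.125 2.606 -0.339
v 2.518 2.652 1.263
v 1.271 -4.453 3.036
v 0.501 -4.785 3.949
v 0.819 -3.45 3.019
v 0.048 -3.782 3.932
v 2.072 -4.078 3.848
v 1.301 -4.41 4.761
v 1.619 -3.075 3.831
v 0.849 -3.407 4.744
v -1.356 1.025 3.574
v -0.708 0.553 2.862
v -1.852 -0.533 4.158
v -1.204 -1.005 3.446
v -0.787 -0.46 4.27
v -0.482 0.503 3.909
v -2.078 -0.483 3.111
v -1.773 0.48 2.75
v -1.155 -0.38 2.576
v -0.357 -0.365 3.292
v -2.203 0.385 3.728
v -1.405 0.4 4.444
v -0.989 0.926 3.167
v -1.571 -0.906 3.853
v -1.326 -0.585 4.337
v -0.946 -0.863 3.919
v -0.856 0.897 3.783
v -0.475 0.619 3.364
v -0.521 0.024 4.191
v -2.085 -0.599 3.656
v -1.704 -0.877 3.237
v -1.614 0.883 3.101
v -1.234 0.605 2.683
v -2.039 -0.004 2.829
v -0.87 0.1 2.58
v -1.161 -0.816 2.923
v -1.676 -0.509 2.726
v -1.496 0.057 2.514
v -0.401 0.109 3.001
v -0.692 -0.807 3.344
v -0.448 -0.486 3.829
v -0.268 0.079 3.617
v -0.664 -0.439 2.833
v -1.868 0.827 3.676
v -2.159 -0.089 4.019
v -2.292 -0.059 3.403
v -2.112 0.506 3.191
v -1.399 0.836 4.097
v -1.69 -0.08 4.44
v -1.064 -0.037 4.506
v -0.884 0.529 4.294
v -1.896 0.459 4.187
f 2 1 5
f 2 5 3
f 3 5 6
f 3 6 4
f 5 1 7
f 5 7 6
f 6 7 8
f 6 8 4
f 7 1 9
f 7 9 8
f 8 9 10
f 8 10 4
f 9 1 11
f 9 11 10
f 10 11 12
f 10 12 4
f 11 1 13
f 11 13 12
f 12 13 14
f 12 14 4
f 13 1 15
f 13 15 14
f 14 15 16
f 14 16 4
f 15 1 17
f 15 17 16
f 16 17 18
f 16 18 4
f 17 1 19
f 17 19 18
f 18 19 20
f 18 20 4
f 19 1 21
f 19 21 20
f 20 21 22
f 20 22 4
f 21 1 2
f 21 2 22
f 22 2 3
f 22 3 4
f 24 26 23
f 27 24 23
f 23 26 25
f 25 27 23
f 24 30 26
f 28 24 27
f 28 30 24
f 26 30 25
f 29 27 25
f 25 30 29
f 29 28 27
f 30 28 29
f 31 68 47
f 68 42 71
f 47 71 36
f 68 71 47
f 31 47 43
f 47 36 48
f 43 48 32
f 47 48 43
f 31 43 52
f 43 32 53
f 52 53 38
f 43 53 52
f 31 52 64
f 52 38 67
f 64 67 41
f 52 67 64
f 31 64 68
f 64 41 72
f 68 72 42
f 64 72 68
f 32 48 59
f 48 36 62
f 59 62 40
f 48 62 59
f 36 71 49
f 71 42 70
f 49 70 35
f 71 70 49
f 42 72 69
f 72 41 65
f 69 65 33
f 72 65 69
f 41 67 66
f 67 38 54
f 66 54 37
f 67 54 66
f 38 53 58
f 53 32 55
f 58 55 39
f 53 55 58
f 34 60 46
f 60 40 61
f 46 61 35
f 60 61 46
f 34 46 44
f 46 35 45
f 44 45 33
f 46 45 44
f 34 44 51
f 44 33 50
f 51 50 37
f 44 50 51
f 34 51 56
f 51 37 57
f 56 57 39
f 51 57 56
f 34 56 60
f 56 39 63
f 60 63 40
f 56 63 60
f 35 61 49
f 61 40 62
f 49 62 36
f 61 62 49
f 33 45 69
f 45 35 70
f 69 70 42
f 45 70 69
f 37 50 66
f 50 33 65
f 66 65 41
f 50 65 66
f 39 57 58
f 57 37 54
f 58 54 38
f 57 54 58
f 40 63 59
f 63 39 55
f 59 55 32
f 63 55 59



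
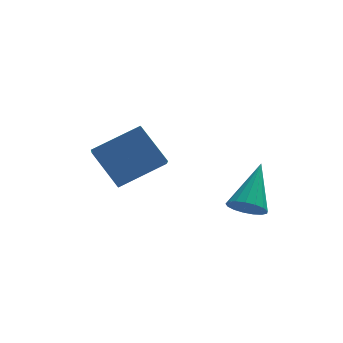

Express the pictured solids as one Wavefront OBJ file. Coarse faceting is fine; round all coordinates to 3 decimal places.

v -0.751 3.25 -3.861
v -0.924 1.578 -2.74
v -1.624 4.256 -2.493
v -1.797 2.584 -1.372
v 1.117 3.656 -2.968
v 0.944 1.984 -1.847
v 0.244 4.662 -1.6
v 0.071 2.99 -0.479
v 3.529 0.13 -3.418
v 3.843 0.516 -4.018
v 4.311 1.63 -2.042
v 3.502 0.664 -3.985
v 3.167 0.69 -3.823
v 2.915 0.588 -3.567
v 2.803 0.38 -3.278
v 2.858 0.116 -3.02
v 3.066 -0.146 -2.854
v 3.38 -0.344 -2.816
v 3.729 -0.433 -2.917
v 4.031 -0.394 -3.132
v 4.218 -0.234 -3.413
v 4.248 0.009 -3.694
v 4.113 0.28 -3.913
f 2 4 1
f 5 2 1
f 1 4 3
f 3 5 1
f 2 8 4
f 6 2 5
f 6 8 2
f 4 8 3
f 7 5 3
f 3 8 7
f 7 6 5
f 8 6 7
f 10 9 12
f 10 12 11
f 12 9 13
f 12 13 11
f 13 9 14
f 13 14 11
f 14 9 15
f 14 15 11
f 15 9 16
f 15 16 11
f 16 9 17
f 16 17 11
f 17 9 18
f 17 18 11
f 18 9 19
f 18 19 11
f 19 9 20
f 19 20 11
f 20 9 21
f 20 21 11
f 21 9 22
f 21 22 11
f 22 9 23
f 22 23 11
f 23 9 10
f 23 10 11



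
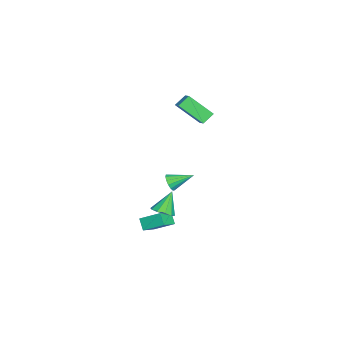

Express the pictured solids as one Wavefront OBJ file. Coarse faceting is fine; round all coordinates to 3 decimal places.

v -2.3 -1.252 3.66
v -2.808 -0.778 4.167
v -2.189 0.137 2.473
v -2.697 0.611 2.98
v -1.463 -0.891 4.16
v -1.971 -0.417 4.667
v -1.352 0.498 2.973
v -1.86 0.972 3.48
v 0.45 -2.09 -3.849
v 0.573 -0.914 -3.156
v 0.915 -1.789 -4.441
v 1.038 -0.614 -3.748
v 1.402 -2.506 -3.312
v 1.525 -1.331 -2.619
v 1.867 -2.206 -3.904
v 1.99 -1.03 -3.211
v 1.478 -1.201 -2.533
v 1.893 -0.629 -2.469
v 0.762 -0.819 -1.307
v 1.543 -0.517 -2.709
v 1.168 -0.666 -2.881
v 0.912 -1.019 -2.92
v 0.871 -1.443 -2.812
v 1.063 -1.774 -2.597
v 1.413 -1.886 -2.357
v 1.788 -1.737 -2.184
v 2.044 -1.383 -2.145
v 2.085 -0.96 -2.254
v 2.051 -0.672 0.32
v 2.431 -0.8 0.725
v 1.829 0.572 0.92
v 2.588 -0.67 0.513
v 2.601 -0.54 0.248
v 2.467 -0.445 0.003
v 2.221 -0.412 -0.158
v 1.93 -0.448 -0.19
v 1.672 -0.545 -0.086
v 1.515 -0.675 0.127
v 1.502 -0.805 0.392
v 1.636 -0.9 0.637
v 1.881 -0.933 0.797
v 2.172 -0.897 0.83
f 2 4 1
f 5 2 1
f 1 4 3
f 3 5 1
f 2 8 4
f 6 2 5
f 6 8 2
f 4 8 3
f 7 5 3
f 3 8 7
f 7 6 5
f 8 6 7
f 10 12 9
f 13 10 9
f 9 12 11
f 11 13 9
f 10 16 12
f 14 10 13
f 14 16 10
f 12 16 11
f 15 13 11
f 11 16 15
f 15 14 13
f 16 14 15
f 18 17 20
f 18 20 19
f 20 17 21
f 20 21 19
f 21 17 22
f 21 22 19
f 22 17 23
f 22 23 19
f 23 17 24
f 23 24 19
f 24 17 25
f 24 25 19
f 25 17 26
f 25 26 19
f 26 17 27
f 26 27 19
f 27 17 28
f 27 28 19
f 28 17 18
f 28 18 19
f 30 29 32
f 30 32 31
f 32 29 33
f 32 33 31
f 33 29 34
f 33 34 31
f 34 29 35
f 34 35 31
f 35 29 36
f 35 36 31
f 36 29 37
f 36 37 31
f 37 29 38
f 37 38 31
f 38 29 39
f 38 39 31
f 39 29 40
f 39 40 31
f 40 29 41
f 40 41 31
f 41 29 42
f 41 42 31
f 42 29 30
f 42 30 31



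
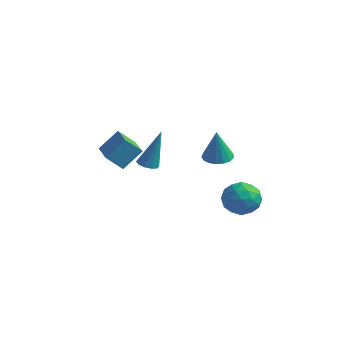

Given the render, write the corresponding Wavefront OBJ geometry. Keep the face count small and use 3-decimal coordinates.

v -5.057 -2.694 2.191
v -4.517 -1.849 3.125
v -4.364 -2.289 1.425
v -3.824 -1.444 2.359
v -3.856 -3.936 2.621
v -3.316 -3.091 3.555
v -3.163 -3.531 1.855
v -2.623 -2.686 2.789
v -1.587 -3.908 2.94
v -1.047 -3.944 2.843
v -1.193 -3.332 4.92
v -1.145 -3.627 2.77
v -1.412 -3.417 2.762
v -1.746 -3.394 2.822
v -2.019 -3.568 2.927
v -2.127 -3.871 3.036
v -2.029 -4.188 3.109
v -1.762 -4.398 3.117
v -1.428 -4.421 3.057
v -1.155 -4.247 2.952
v -1.078 1.699 0.548
v -0.301 1.557 0.538
v -1.082 1.561 2.332
v -0.324 1.933 0.567
v -0.52 2.256 0.592
v -0.843 2.451 0.606
v -1.221 2.474 0.607
v -1.565 2.319 0.595
v -1.799 2.022 0.571
v -1.867 1.651 0.542
v -1.754 1.291 0.515
v -1.487 1.025 0.495
v -1.126 0.913 0.487
v -0.754 0.98 0.493
v -0.456 1.213 0.511
v 0.377 2.604 -2.485
v 0.88 2.358 -1.595
v -0.34 1.062 -2.505
v 0.163 0.816 -1.615
v -0.607 1.532 -1.603
v -0.163 2.485 -1.591
v 0.703 0.935 -2.509
v 1.147 1.888 -2.497
v 1.082 1.326 -1.61
v 0.272 1.695 -1.05
v 0.268 1.725 -3.05
v -0.542 2.094 -2.49
v 0.692 2.617 -2.038
v -0.152 0.803 -2.062
v -0.604 1.224 -2.055
v -0.308 1.08 -1.532
v 0.078 2.691 -2.035
v 0.374 2.547 -1.512
v -0.5 2.061 -1.517
v 0.166 0.873 -2.588
v 0.462 0.729 -2.065
v 0.848 2.34 -2.568
v 1.144 2.196 -2.045
v 1.04 1.359 -2.583
v 1.106 1.865 -1.524
v 0.684 0.959 -1.536
v 1.002 1.029 -2.061
v 1.263 1.589 -2.054
v 0.63 2.082 -1.195
v 0.208 1.176 -1.207
v -0.244 1.597 -1.2
v 0.017 2.157 -1.192
v 0.749 1.476 -1.204
v 0.332 2.244 -2.893
v -0.09 1.338 -2.905
v 0.523 1.263 -2.908
v 0.784 1.823 -2.9
v -0.144 2.461 -2.564
v -0.566 1.555 -2.576
v -0.723 1.831 -2.046
v -0.462 2.391 -2.039
v -0.209 1.944 -2.896
f 2 4 1
f 5 2 1
f 1 4 3
f 3 5 1
f 2 8 4
f 6 2 5
f 6 8 2
f 4 8 3
f 7 5 3
f 3 8 7
f 7 6 5
f 8 6 7
f 10 9 12
f 10 12 11
f 12 9 13
f 12 13 11
f 13 9 14
f 13 14 11
f 14 9 15
f 14 15 11
f 15 9 16
f 15 16 11
f 16 9 17
f 16 17 11
f 17 9 18
f 17 18 11
f 18 9 19
f 18 19 11
f 19 9 20
f 19 20 11
f 20 9 10
f 20 10 11
f 22 21 24
f 22 24 23
f 24 21 25
f 24 25 23
f 25 21 26
f 25 26 23
f 26 21 27
f 26 27 23
f 27 21 28
f 27 28 23
f 28 21 29
f 28 29 23
f 29 21 30
f 29 30 23
f 30 21 31
f 30 31 23
f 31 21 32
f 31 32 23
f 32 21 33
f 32 33 23
f 33 21 34
f 33 34 23
f 34 21 35
f 34 35 23
f 35 21 22
f 35 22 23
f 36 73 52
f 73 47 76
f 52 76 41
f 73 76 52
f 36 52 48
f 52 41 53
f 48 53 37
f 52 53 48
f 36 48 57
f 48 37 58
f 57 58 43
f 48 58 57
f 36 57 69
f 57 43 72
f 69 72 46
f 57 72 69
f 36 69 73
f 69 46 77
f 73 77 47
f 69 77 73
f 37 53 64
f 53 41 67
f 64 67 45
f 53 67 64
f 41 76 54
f 76 47 75
f 54 75 40
f 76 75 54
f 47 77 74
f 77 46 70
f 74 70 38
f 77 70 74
f 46 72 71
f 72 43 59
f 71 59 42
f 72 59 71
f 43 58 63
f 58 37 60
f 63 60 44
f 58 60 63
f 39 65 51
f 65 45 66
f 51 66 40
f 65 66 51
f 39 51 49
f 51 40 50
f 49 50 38
f 51 50 49
f 39 49 56
f 49 38 55
f 56 55 42
f 49 55 56
f 39 56 61
f 56 42 62
f 61 62 44
f 56 62 61
f 39 61 65
f 61 44 68
f 65 68 45
f 61 68 65
f 40 66 54
f 66 45 67
f 54 67 41
f 66 67 54
f 38 50 74
f 50 40 75
f 74 75 47
f 50 75 74
f 42 55 71
f 55 38 70
f 71 70 46
f 55 70 71
f 44 62 63
f 62 42 59
f 63 59 43
f 62 59 63
f 45 68 64
f 68 44 60
f 64 60 37
f 68 60 64



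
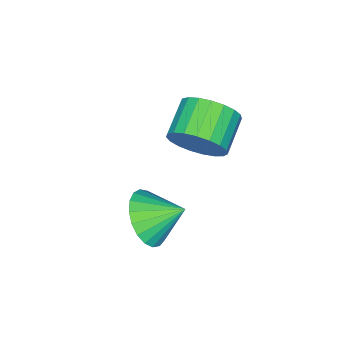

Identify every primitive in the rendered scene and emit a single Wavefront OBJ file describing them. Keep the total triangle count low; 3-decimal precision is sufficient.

v 2.237 -0.841 -3.253
v 2.916 -1.063 -2.416
v 1.663 0.221 -2.507
v 3.159 -0.761 -2.658
v 3.243 -0.472 -3.004
v 3.153 -0.248 -3.392
v 2.905 -0.126 -3.756
v 2.542 -0.128 -4.034
v 2.125 -0.253 -4.176
v 1.729 -0.48 -4.159
v 1.42 -0.769 -3.986
v 1.252 -1.071 -3.685
v 1.255 -1.333 -3.311
v 1.428 -1.51 -2.926
v 1.741 -1.571 -2.598
v 2.139 -1.506 -2.383
v 2.555 -1.327 -2.319
v -0.371 -0.889 -1.476
v 0.149 -1.432 -0.73
v -1.148 -1.835 -0.118
v -1.669 -1.291 -0.864
v 0.113 -1.034 -0.545
v -1.184 -1.437 0.068
v -0.007 -0.611 -0.52
v -1.304 -1.013 0.092
v -0.19 -0.235 -0.661
v -1.487 -0.638 -0.049
v -0.404 0.027 -0.943
v -1.702 -0.375 -0.331
v -0.613 0.131 -1.317
v -1.91 -0.271 -0.705
v -0.78 0.059 -1.719
v -2.077 -0.344 -1.107
v -0.876 -0.177 -2.078
v -2.174 -0.58 -1.466
v -0.885 -0.537 -2.334
v -2.183 -0.939 -1.722
v -0.805 -0.957 -2.441
v -2.103 -1.359 -1.829
v -0.65 -1.365 -2.381
v -1.948 -1.767 -1.769
v -0.447 -1.691 -2.165
v -1.745 -2.093 -1.553
v -0.231 -1.878 -1.829
v -1.529 -2.281 -1.217
v -0.039 -1.894 -1.433
v -1.337 -2.297 -0.821
v 0.096 -1.737 -1.044
v -1.202 -2.139 -0.432
f 2 1 4
f 2 4 3
f 4 1 5
f 4 5 3
f 5 1 6
f 5 6 3
f 6 1 7
f 6 7 3
f 7 1 8
f 7 8 3
f 8 1 9
f 8 9 3
f 9 1 10
f 9 10 3
f 10 1 11
f 10 11 3
f 11 1 12
f 11 12 3
f 12 1 13
f 12 13 3
f 13 1 14
f 13 14 3
f 14 1 15
f 14 15 3
f 15 1 16
f 15 16 3
f 16 1 17
f 16 17 3
f 17 1 2
f 17 2 3
f 19 18 22
f 19 22 20
f 20 22 23
f 20 23 21
f 22 18 24
f 22 24 23
f 23 24 25
f 23 25 21
f 24 18 26
f 24 26 25
f 25 26 27
f 25 27 21
f 26 18 28
f 26 28 27
f 27 28 29
f 27 29 21
f 28 18 30
f 28 30 29
f 29 30 31
f 29 31 21
f 30 18 32
f 30 32 31
f 31 32 33
f 31 33 21
f 32 18 34
f 32 34 33
f 33 34 35
f 33 35 21
f 34 18 36
f 34 36 35
f 35 36 37
f 35 37 21
f 36 18 38
f 36 38 37
f 37 38 39
f 37 39 21
f 38 18 40
f 38 40 39
f 39 40 41
f 39 41 21
f 40 18 42
f 40 42 41
f 41 42 43
f 41 43 21
f 42 18 44
f 42 44 43
f 43 44 45
f 43 45 21
f 44 18 46
f 44 46 45
f 45 46 47
f 45 47 21
f 46 18 48
f 46 48 47
f 47 48 49
f 47 49 21
f 48 18 19
f 48 19 49
f 49 19 20
f 49 20 21



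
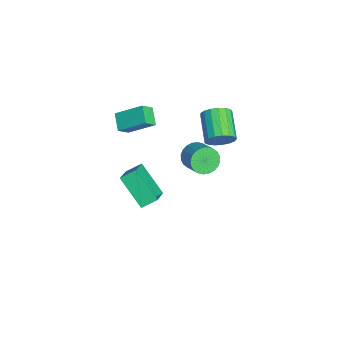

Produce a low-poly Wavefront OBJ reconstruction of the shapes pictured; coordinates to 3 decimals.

v -3.47 -1.839 0.278
v -3.126 -0.588 1.127
v -2.624 -1.755 -0.189
v -2.28 -0.504 0.66
v -3.1 -2.336 0.86
v -2.756 -1.085 1.709
v -2.254 -2.252 0.393
v -1.91 -1.001 1.242
v 0.486 2.178 2.164
v 0.72 2.563 2.738
v -0.692 2.508 3.35
v -0.926 2.122 2.776
v 0.612 2.807 2.512
v -0.799 2.752 3.124
v 0.476 2.906 2.206
v -0.936 2.851 2.819
v 0.341 2.839 1.89
v -1.07 2.784 2.503
v 0.24 2.62 1.638
v -1.171 2.565 2.25
v 0.195 2.3 1.505
v -1.216 2.245 2.118
v 0.217 1.952 1.524
v -1.195 1.896 2.136
v 0.3 1.655 1.689
v -1.112 1.6 2.301
v 0.426 1.478 1.963
v -0.986 1.423 2.575
v 0.565 1.462 2.283
v -0.846 1.407 2.895
v 0.687 1.609 2.575
v -0.725 1.554 3.188
v 0.762 1.887 2.774
v -0.65 1.832 3.386
v 0.774 2.231 2.832
v -0.638 2.176 3.445
v -3.25 1.439 -3.036
v -2.857 0.838 -3.284
v -1.898 1.219 -2.693
v -2.29 1.821 -2.444
v -2.803 1.035 -3.499
v -1.844 1.416 -2.908
v -2.817 1.293 -3.643
v -1.858 1.675 -3.052
v -2.897 1.574 -3.695
v -1.937 1.956 -3.104
v -3.03 1.835 -3.647
v -2.071 2.216 -3.055
v -3.197 2.035 -3.505
v -2.238 2.416 -2.914
v -3.372 2.144 -3.292
v -2.412 2.526 -2.701
v -3.528 2.146 -3.04
v -2.569 2.528 -2.449
v -3.642 2.041 -2.787
v -2.683 2.422 -2.196
v -3.696 1.844 -2.572
v -2.737 2.225 -1.981
v -3.682 1.585 -2.428
v -2.723 1.967 -1.837
v -3.603 1.304 -2.376
v -2.643 1.686 -1.785
v -3.469 1.044 -2.425
v -2.51 1.425 -1.833
v -3.302 0.844 -2.566
v -2.343 1.225 -1.975
v -3.128 0.734 -2.779
v -2.168 1.116 -2.188
v -2.971 0.732 -3.031
v -2.012 1.114 -2.44
v 1.821 -2.135 1.669
v 1.742 -1.425 2.111
v 2.863 -1.296 0.51
v 2.783 -0.586 0.952
v 2.857 -2.454 2.368
v 2.777 -1.744 2.81
v 3.898 -1.615 1.209
v 3.819 -0.905 1.651
f 2 4 1
f 5 2 1
f 1 4 3
f 3 5 1
f 2 8 4
f 6 2 5
f 6 8 2
f 4 8 3
f 7 5 3
f 3 8 7
f 7 6 5
f 8 6 7
f 10 9 13
f 10 13 11
f 11 13 14
f 11 14 12
f 13 9 15
f 13 15 14
f 14 15 16
f 14 16 12
f 15 9 17
f 15 17 16
f 16 17 18
f 16 18 12
f 17 9 19
f 17 19 18
f 18 19 20
f 18 20 12
f 19 9 21
f 19 21 20
f 20 21 22
f 20 22 12
f 21 9 23
f 21 23 22
f 22 23 24
f 22 24 12
f 23 9 25
f 23 25 24
f 24 25 26
f 24 26 12
f 25 9 27
f 25 27 26
f 26 27 28
f 26 28 12
f 27 9 29
f 27 29 28
f 28 29 30
f 28 30 12
f 29 9 31
f 29 31 30
f 30 31 32
f 30 32 12
f 31 9 33
f 31 33 32
f 32 33 34
f 32 34 12
f 33 9 35
f 33 35 34
f 34 35 36
f 34 36 12
f 35 9 10
f 35 10 36
f 36 10 11
f 36 11 12
f 38 37 41
f 38 41 39
f 39 41 42
f 39 42 40
f 41 37 43
f 41 43 42
f 42 43 44
f 42 44 40
f 43 37 45
f 43 45 44
f 44 45 46
f 44 46 40
f 45 37 47
f 45 47 46
f 46 47 48
f 46 48 40
f 47 37 49
f 47 49 48
f 48 49 50
f 48 50 40
f 49 37 51
f 49 51 50
f 50 51 52
f 50 52 40
f 51 37 53
f 51 53 52
f 52 53 54
f 52 54 40
f 53 37 55
f 53 55 54
f 54 55 56
f 54 56 40
f 55 37 57
f 55 57 56
f 56 57 58
f 56 58 40
f 57 37 59
f 57 59 58
f 58 59 60
f 58 60 40
f 59 37 61
f 59 61 60
f 60 61 62
f 60 62 40
f 61 37 63
f 61 63 62
f 62 63 64
f 62 64 40
f 63 37 65
f 63 65 64
f 64 65 66
f 64 66 40
f 65 37 67
f 65 67 66
f 66 67 68
f 66 68 40
f 67 37 69
f 67 69 68
f 68 69 70
f 68 70 40
f 69 37 38
f 69 38 70
f 70 38 39
f 70 39 40
f 72 74 71
f 75 72 71
f 71 74 73
f 73 75 71
f 72 78 74
f 76 72 75
f 76 78 72
f 74 78 73
f 77 75 73
f 73 78 77
f 77 76 75
f 78 76 77



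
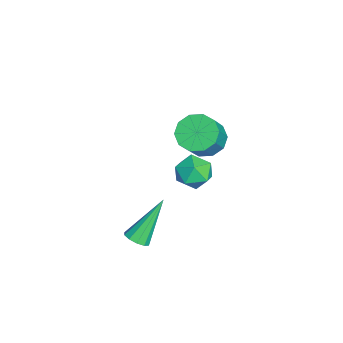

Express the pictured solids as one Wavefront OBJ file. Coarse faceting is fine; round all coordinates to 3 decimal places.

v 0.722 -3.283 -2.713
v 1.152 -2.994 -2.672
v -0.062 -2.337 -1.147
v 0.948 -2.84 -2.867
v 0.657 -2.856 -3.003
v 0.391 -3.034 -3.028
v 0.251 -3.308 -2.933
v 0.291 -3.572 -2.754
v 0.496 -3.725 -2.559
v 0.786 -3.709 -2.423
v 1.052 -3.531 -2.398
v 1.192 -3.258 -2.493
v -1.17 -0.868 1.41
v -0.721 -0.214 1.246
v 0.1 -0.519 2.287
v -0.35 -1.172 2.45
v -1.079 -0.079 1.569
v -0.258 -0.383 2.609
v -1.472 -0.245 1.83
v -0.652 -0.549 2.871
v -1.75 -0.648 1.931
v -0.93 -0.953 2.972
v -1.807 -1.136 1.833
v -0.986 -1.441 2.874
v -1.62 -1.521 1.573
v -0.799 -1.826 2.614
v -1.262 -1.657 1.251
v -0.441 -1.961 2.291
v -0.868 -1.491 0.989
v -0.048 -1.795 2.03
v -0.59 -1.087 0.888
v 0.23 -1.392 1.929
v -0.534 -0.599 0.986
v 0.287 -0.904 2.027
v -1.901 -1.183 -2.269
v -1.574 -1.588 -1.635
v -3.006 -0.972 -1.565
v -2.679 -1.377 -0.931
v -2.376 -0.648 -1.151
v -1.693 -0.778 -1.586
v -2.887 -1.782 -1.614
v -2.204 -1.912 -2.049
v -2.184 -1.959 -1.23
v -1.868 -1.258 -0.944
v -2.712 -1.302 -2.256
v -2.396 -0.601 -1.97
f 2 1 4
f 2 4 3
f 4 1 5
f 4 5 3
f 5 1 6
f 5 6 3
f 6 1 7
f 6 7 3
f 7 1 8
f 7 8 3
f 8 1 9
f 8 9 3
f 9 1 10
f 9 10 3
f 10 1 11
f 10 11 3
f 11 1 12
f 11 12 3
f 12 1 2
f 12 2 3
f 14 13 17
f 14 17 15
f 15 17 18
f 15 18 16
f 17 13 19
f 17 19 18
f 18 19 20
f 18 20 16
f 19 13 21
f 19 21 20
f 20 21 22
f 20 22 16
f 21 13 23
f 21 23 22
f 22 23 24
f 22 24 16
f 23 13 25
f 23 25 24
f 24 25 26
f 24 26 16
f 25 13 27
f 25 27 26
f 26 27 28
f 26 28 16
f 27 13 29
f 27 29 28
f 28 29 30
f 28 30 16
f 29 13 31
f 29 31 30
f 30 31 32
f 30 32 16
f 31 13 33
f 31 33 32
f 32 33 34
f 32 34 16
f 33 13 14
f 33 14 34
f 34 14 15
f 34 15 16
f 35 46 40
f 35 40 36
f 35 36 42
f 35 42 45
f 35 45 46
f 36 40 44
f 40 46 39
f 46 45 37
f 45 42 41
f 42 36 43
f 38 44 39
f 38 39 37
f 38 37 41
f 38 41 43
f 38 43 44
f 39 44 40
f 37 39 46
f 41 37 45
f 43 41 42
f 44 43 36



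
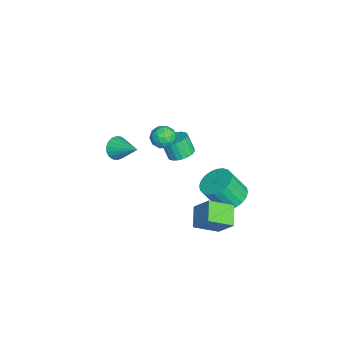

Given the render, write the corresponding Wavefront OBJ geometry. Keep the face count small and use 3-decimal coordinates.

v 2.797 1.002 4.031
v 3.2 1.292 3.446
v 3.68 0.148 4.214
v 4.083 0.438 3.629
v 4.004 0.841 4.278
v 3.458 1.369 4.165
v 3.422 0.071 3.495
v 2.876 0.599 3.382
v 3.586 0.717 3.115
v 3.946 1.193 3.598
v 2.934 0.247 4.062
v 3.294 0.723 4.545
v 2.921 1.222 3.722
v 3.959 0.218 3.938
v 3.912 0.454 4.319
v 4.149 0.625 3.975
v 3.073 1.267 4.145
v 3.31 1.438 3.801
v 3.782 1.172 4.29
v 3.57 0.002 3.859
v 3.807 0.173 3.515
v 2.731 0.815 3.685
v 2.968 0.986 3.341
v 3.098 0.268 3.37
v 3.385 1.055 3.184
v 3.904 0.553 3.291
v 3.515 0.337 3.213
v 3.194 0.648 3.146
v 3.596 1.334 3.468
v 4.115 0.832 3.576
v 4.069 1.069 3.957
v 3.748 1.379 3.891
v 3.823 0.996 3.273
v 2.765 0.608 4.084
v 3.284 0.106 4.192
v 3.132 0.061 3.769
v 2.811 0.371 3.703
v 2.976 0.887 4.369
v 3.495 0.385 4.476
v 3.686 0.792 4.514
v 3.365 1.103 4.447
v 3.057 0.444 4.387
v 3.664 3.765 -4.289
v 4.061 2.375 -3.535
v 2.432 3.749 -3.667
v 2.83 2.359 -2.913
v 4.27 4.601 -3.067
v 4.668 3.211 -2.313
v 3.039 4.585 -2.445
v 3.436 3.195 -1.691
v 0.192 -2.054 -0.334
v 0.543 -2.625 0.084
v 1.168 -0.846 0.494
v 0.749 -2.597 -0.199
v 0.845 -2.462 -0.509
v 0.812 -2.246 -0.785
v 0.655 -1.992 -0.971
v 0.407 -1.75 -1.031
v 0.116 -1.569 -0.953
v -0.159 -1.483 -0.752
v -0.366 -1.511 -0.469
v -0.462 -1.646 -0.159
v -0.428 -1.862 0.117
v -0.272 -2.116 0.303
v -0.023 -2.358 0.363
v 0.267 -2.539 0.285
v 2.019 1.626 1.064
v 2.423 0.974 0.921
v 2.146 0.563 2.014
v 1.741 1.214 2.156
v 2.649 1.167 1.051
v 2.372 0.755 2.144
v 2.767 1.439 1.183
v 2.489 1.028 2.276
v 2.754 1.743 1.295
v 2.477 1.332 2.387
v 2.615 2.027 1.366
v 2.337 1.616 2.459
v 2.372 2.242 1.386
v 2.095 1.83 2.478
v 2.069 2.35 1.349
v 1.791 1.938 2.442
v 1.756 2.333 1.264
v 1.479 1.921 2.356
v 1.489 2.193 1.143
v 1.212 1.782 2.236
v 1.314 1.956 1.009
v 1.037 1.544 2.102
v 1.26 1.661 0.884
v 0.983 1.249 1.977
v 1.338 1.36 0.791
v 1.06 0.949 1.883
v 1.533 1.106 0.744
v 1.256 0.694 1.837
v 1.812 0.941 0.753
v 1.535 0.529 1.846
v 2.127 0.894 0.816
v 1.85 0.483 1.908
v 0.606 4.392 -4.108
v 1.616 4.706 -4.033
v 1.784 3.801 -2.498
v 0.774 3.488 -2.572
v 1.422 5.011 -3.832
v 1.59 4.106 -2.297
v 1.103 5.222 -3.673
v 1.272 4.317 -2.138
v 0.709 5.306 -3.58
v 0.878 4.401 -2.045
v 0.3 5.252 -3.568
v 0.468 4.347 -2.032
v -0.064 5.066 -3.637
v 0.105 4.161 -2.102
v -0.325 4.778 -3.778
v -0.157 3.873 -2.243
v -0.444 4.432 -3.969
v -0.276 3.527 -2.434
v -0.404 4.079 -4.182
v -0.236 3.174 -2.647
v -0.21 3.774 -4.383
v -0.042 2.869 -2.848
v 0.108 3.563 -4.542
v 0.277 2.658 -3.007
v 0.502 3.479 -4.635
v 0.671 2.574 -3.1
v 0.912 3.533 -4.648
v 1.08 2.628 -3.112
v 1.275 3.719 -4.578
v 1.444 2.814 -3.043
v 1.537 4.007 -4.437
v 1.705 3.102 -2.902
v 1.656 4.353 -4.246
v 1.824 3.448 -2.711
f 1 38 17
f 38 12 41
f 17 41 6
f 38 41 17
f 1 17 13
f 17 6 18
f 13 18 2
f 17 18 13
f 1 13 22
f 13 2 23
f 22 23 8
f 13 23 22
f 1 22 34
f 22 8 37
f 34 37 11
f 22 37 34
f 1 34 38
f 34 11 42
f 38 42 12
f 34 42 38
f 2 18 29
f 18 6 32
f 29 32 10
f 18 32 29
f 6 41 19
f 41 12 40
f 19 40 5
f 41 40 19
f 12 42 39
f 42 11 35
f 39 35 3
f 42 35 39
f 11 37 36
f 37 8 24
f 36 24 7
f 37 24 36
f 8 23 28
f 23 2 25
f 28 25 9
f 23 25 28
f 4 30 16
f 30 10 31
f 16 31 5
f 30 31 16
f 4 16 14
f 16 5 15
f 14 15 3
f 16 15 14
f 4 14 21
f 14 3 20
f 21 20 7
f 14 20 21
f 4 21 26
f 21 7 27
f 26 27 9
f 21 27 26
f 4 26 30
f 26 9 33
f 30 33 10
f 26 33 30
f 5 31 19
f 31 10 32
f 19 32 6
f 31 32 19
f 3 15 39
f 15 5 40
f 39 40 12
f 15 40 39
f 7 20 36
f 20 3 35
f 36 35 11
f 20 35 36
f 9 27 28
f 27 7 24
f 28 24 8
f 27 24 28
f 10 33 29
f 33 9 25
f 29 25 2
f 33 25 29
f 44 46 43
f 47 44 43
f 43 46 45
f 45 47 43
f 44 50 46
f 48 44 47
f 48 50 44
f 46 50 45
f 49 47 45
f 45 50 49
f 49 48 47
f 50 48 49
f 52 51 54
f 52 54 53
f 54 51 55
f 54 55 53
f 55 51 56
f 55 56 53
f 56 51 57
f 56 57 53
f 57 51 58
f 57 58 53
f 58 51 59
f 58 59 53
f 59 51 60
f 59 60 53
f 60 51 61
f 60 61 53
f 61 51 62
f 61 62 53
f 62 51 63
f 62 63 53
f 63 51 64
f 63 64 53
f 64 51 65
f 64 65 53
f 65 51 66
f 65 66 53
f 66 51 52
f 66 52 53
f 68 67 71
f 68 71 69
f 69 71 72
f 69 72 70
f 71 67 73
f 71 73 72
f 72 73 74
f 72 74 70
f 73 67 75
f 73 75 74
f 74 75 76
f 74 76 70
f 75 67 77
f 75 77 76
f 76 77 78
f 76 78 70
f 77 67 79
f 77 79 78
f 78 79 80
f 78 80 70
f 79 67 81
f 79 81 80
f 80 81 82
f 80 82 70
f 81 67 83
f 81 83 82
f 82 83 84
f 82 84 70
f 83 67 85
f 83 85 84
f 84 85 86
f 84 86 70
f 85 67 87
f 85 87 86
f 86 87 88
f 86 88 70
f 87 67 89
f 87 89 88
f 88 89 90
f 88 90 70
f 89 67 91
f 89 91 90
f 90 91 92
f 90 92 70
f 91 67 93
f 91 93 92
f 92 93 94
f 92 94 70
f 93 67 95
f 93 95 94
f 94 95 96
f 94 96 70
f 95 67 97
f 95 97 96
f 96 97 98
f 96 98 70
f 97 67 68
f 97 68 98
f 98 68 69
f 98 69 70
f 100 99 103
f 100 103 101
f 101 103 104
f 101 104 102
f 103 99 105
f 103 105 104
f 104 105 106
f 104 106 102
f 105 99 107
f 105 107 106
f 106 107 108
f 106 108 102
f 107 99 109
f 107 109 108
f 108 109 110
f 108 110 102
f 109 99 111
f 109 111 110
f 110 111 112
f 110 112 102
f 111 99 113
f 111 113 112
f 112 113 114
f 112 114 102
f 113 99 115
f 113 115 114
f 114 115 116
f 114 116 102
f 115 99 117
f 115 117 116
f 116 117 118
f 116 118 102
f 117 99 119
f 117 119 118
f 118 119 120
f 118 120 102
f 119 99 121
f 119 121 120
f 120 121 122
f 120 122 102
f 121 99 123
f 121 123 122
f 122 123 124
f 122 124 102
f 123 99 125
f 123 125 124
f 124 125 126
f 124 126 102
f 125 99 127
f 125 127 126
f 126 127 128
f 126 128 102
f 127 99 129
f 127 129 128
f 128 129 130
f 128 130 102
f 129 99 131
f 129 131 130
f 130 131 132
f 130 132 102
f 131 99 100
f 131 100 132
f 132 100 101
f 132 101 102



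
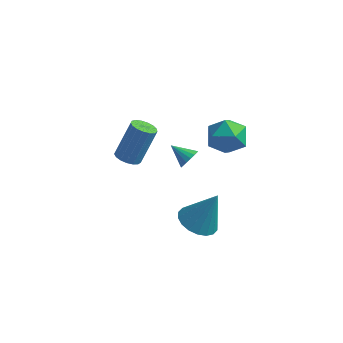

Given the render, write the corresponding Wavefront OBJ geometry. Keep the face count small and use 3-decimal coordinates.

v -2.477 -0.599 -1.593
v -2.014 -0.274 -1.871
v -1.561 0.524 -0.185
v -2.023 0.199 0.093
v -2.253 -0.092 -1.893
v -1.8 0.706 -0.207
v -2.544 -0.026 -1.846
v -2.09 0.772 -0.16
v -2.819 -0.091 -1.742
v -2.366 0.707 -0.055
v -3.015 -0.273 -1.603
v -2.562 0.525 0.084
v -3.089 -0.529 -1.462
v -2.636 0.269 0.225
v -3.022 -0.801 -1.351
v -2.569 -0.003 0.336
v -2.83 -1.027 -1.296
v -2.377 -0.229 0.391
v -2.557 -1.155 -1.309
v -2.104 -0.357 0.378
v -2.266 -1.156 -1.387
v -1.813 -0.358 0.3
v -2.023 -1.028 -1.512
v -1.57 -0.231 0.175
v -1.884 -0.803 -1.656
v -1.431 -0.005 0.031
v -1.881 -0.531 -1.786
v -1.427 0.267 -0.099
v 0.927 2.856 -0.662
v 1.865 2.467 -0.433
v 0.515 1.413 -1.427
v 1.453 1.024 -1.198
v 0.761 1.195 -0.439
v 1.015 2.087 0.033
v 1.365 1.793 -1.893
v 1.619 2.685 -1.421
v 2.135 1.81 -1.194
v 1.762 1.441 -0.295
v 0.618 2.439 -1.565
v 0.245 2.07 -0.666
v -0.193 0.967 -2.274
v -0.001 0.652 -1.84
v -1.147 1.113 -1.746
v 0.074 0.906 -1.775
v 0.088 1.174 -1.824
v 0.038 1.394 -1.977
v -0.066 1.517 -2.197
v -0.199 1.513 -2.436
v -0.33 1.384 -2.637
v -0.43 1.16 -2.755
v -0.476 0.891 -2.763
v -0.457 0.64 -2.659
v -0.378 0.463 -2.467
v -0.256 0.402 -2.231
v -0.12 0.47 -2.004
v 2.039 -3.484 -1.603
v 2.868 -3.802 -1.878
v 2.761 -3.096 0.123
v 2.886 -3.401 -1.976
v 2.737 -3.015 -2
v 2.449 -2.723 -1.945
v 2.08 -2.581 -1.823
v 1.703 -2.618 -1.656
v 1.392 -2.826 -1.479
v 1.21 -3.165 -1.327
v 1.191 -3.567 -1.229
v 1.34 -3.952 -1.205
v 1.628 -4.244 -1.26
v 1.997 -4.386 -1.382
v 2.374 -4.349 -1.549
v 2.685 -4.141 -1.726
f 2 1 5
f 2 5 3
f 3 5 6
f 3 6 4
f 5 1 7
f 5 7 6
f 6 7 8
f 6 8 4
f 7 1 9
f 7 9 8
f 8 9 10
f 8 10 4
f 9 1 11
f 9 11 10
f 10 11 12
f 10 12 4
f 11 1 13
f 11 13 12
f 12 13 14
f 12 14 4
f 13 1 15
f 13 15 14
f 14 15 16
f 14 16 4
f 15 1 17
f 15 17 16
f 16 17 18
f 16 18 4
f 17 1 19
f 17 19 18
f 18 19 20
f 18 20 4
f 19 1 21
f 19 21 20
f 20 21 22
f 20 22 4
f 21 1 23
f 21 23 22
f 22 23 24
f 22 24 4
f 23 1 25
f 23 25 24
f 24 25 26
f 24 26 4
f 25 1 27
f 25 27 26
f 26 27 28
f 26 28 4
f 27 1 2
f 27 2 28
f 28 2 3
f 28 3 4
f 29 40 34
f 29 34 30
f 29 30 36
f 29 36 39
f 29 39 40
f 30 34 38
f 34 40 33
f 40 39 31
f 39 36 35
f 36 30 37
f 32 38 33
f 32 33 31
f 32 31 35
f 32 35 37
f 32 37 38
f 33 38 34
f 31 33 40
f 35 31 39
f 37 35 36
f 38 37 30
f 42 41 44
f 42 44 43
f 44 41 45
f 44 45 43
f 45 41 46
f 45 46 43
f 46 41 47
f 46 47 43
f 47 41 48
f 47 48 43
f 48 41 49
f 48 49 43
f 49 41 50
f 49 50 43
f 50 41 51
f 50 51 43
f 51 41 52
f 51 52 43
f 52 41 53
f 52 53 43
f 53 41 54
f 53 54 43
f 54 41 55
f 54 55 43
f 55 41 42
f 55 42 43
f 57 56 59
f 57 59 58
f 59 56 60
f 59 60 58
f 60 56 61
f 60 61 58
f 61 56 62
f 61 62 58
f 62 56 63
f 62 63 58
f 63 56 64
f 63 64 58
f 64 56 65
f 64 65 58
f 65 56 66
f 65 66 58
f 66 56 67
f 66 67 58
f 67 56 68
f 67 68 58
f 68 56 69
f 68 69 58
f 69 56 70
f 69 70 58
f 70 56 71
f 70 71 58
f 71 56 57
f 71 57 58



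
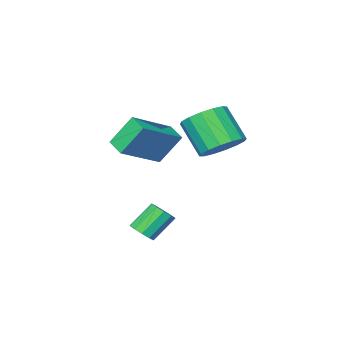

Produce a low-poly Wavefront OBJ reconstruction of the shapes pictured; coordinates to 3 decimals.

v -1.614 0.064 2.537
v -0.831 -0.427 2.106
v -0.823 -1.615 3.471
v -1.606 -1.124 3.903
v -0.609 -0.065 2.419
v -0.601 -1.253 3.785
v -0.656 0.332 2.765
v -0.648 -0.856 4.13
v -0.96 0.657 3.049
v -0.952 -0.532 4.415
v -1.439 0.823 3.196
v -1.431 -0.365 4.562
v -1.965 0.785 3.167
v -1.957 -0.403 4.532
v -2.397 0.555 2.969
v -2.389 -0.633 4.334
v -2.619 0.193 2.655
v -2.611 -0.995 4.021
v -2.572 -0.204 2.31
v -2.564 -1.392 3.675
v -2.268 -0.528 2.025
v -2.26 -1.717 3.391
v -1.789 -0.695 1.878
v -1.781 -1.883 3.244
v -1.263 -0.657 1.908
v -1.255 -1.845 3.273
v -0.349 -0.899 3.099
v -0.483 -1.769 3.366
v 1.572 -0.878 4.129
v 1.438 -1.748 4.396
v 0.362 -1.412 1.784
v 0.228 -2.282 2.051
v 2.283 -1.391 2.814
v 2.149 -2.261 3.081
v 3.386 1.312 -0.081
v 3.708 1.739 0.144
v 2.815 1.915 1.086
v 2.494 1.488 0.861
v 3.484 1.883 -0.096
v 2.591 2.06 0.846
v 3.223 1.809 -0.33
v 2.33 1.986 0.612
v 3.024 1.545 -0.469
v 2.131 1.722 0.473
v 2.964 1.192 -0.46
v 2.071 1.369 0.483
v 3.065 0.885 -0.306
v 2.172 1.061 0.636
v 3.289 0.74 -0.066
v 2.396 0.917 0.876
v 3.55 0.814 0.168
v 2.657 0.991 1.11
v 3.749 1.078 0.307
v 2.856 1.255 1.249
v 3.809 1.431 0.297
v 2.916 1.608 1.24
f 2 1 5
f 2 5 3
f 3 5 6
f 3 6 4
f 5 1 7
f 5 7 6
f 6 7 8
f 6 8 4
f 7 1 9
f 7 9 8
f 8 9 10
f 8 10 4
f 9 1 11
f 9 11 10
f 10 11 12
f 10 12 4
f 11 1 13
f 11 13 12
f 12 13 14
f 12 14 4
f 13 1 15
f 13 15 14
f 14 15 16
f 14 16 4
f 15 1 17
f 15 17 16
f 16 17 18
f 16 18 4
f 17 1 19
f 17 19 18
f 18 19 20
f 18 20 4
f 19 1 21
f 19 21 20
f 20 21 22
f 20 22 4
f 21 1 23
f 21 23 22
f 22 23 24
f 22 24 4
f 23 1 25
f 23 25 24
f 24 25 26
f 24 26 4
f 25 1 2
f 25 2 26
f 26 2 3
f 26 3 4
f 28 30 27
f 31 28 27
f 27 30 29
f 29 31 27
f 28 34 30
f 32 28 31
f 32 34 28
f 30 34 29
f 33 31 29
f 29 34 33
f 33 32 31
f 34 32 33
f 36 35 39
f 36 39 37
f 37 39 40
f 37 40 38
f 39 35 41
f 39 41 40
f 40 41 42
f 40 42 38
f 41 35 43
f 41 43 42
f 42 43 44
f 42 44 38
f 43 35 45
f 43 45 44
f 44 45 46
f 44 46 38
f 45 35 47
f 45 47 46
f 46 47 48
f 46 48 38
f 47 35 49
f 47 49 48
f 48 49 50
f 48 50 38
f 49 35 51
f 49 51 50
f 50 51 52
f 50 52 38
f 51 35 53
f 51 53 52
f 52 53 54
f 52 54 38
f 53 35 55
f 53 55 54
f 54 55 56
f 54 56 38
f 55 35 36
f 55 36 56
f 56 36 37
f 56 37 38

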